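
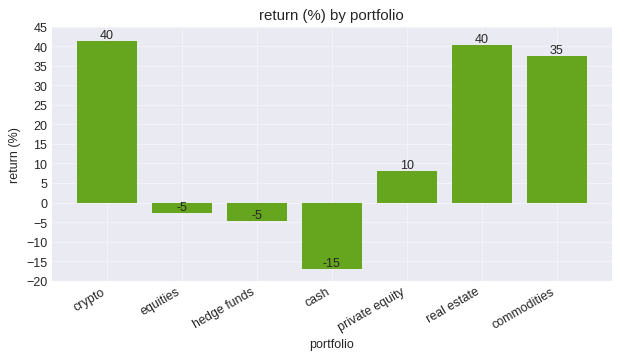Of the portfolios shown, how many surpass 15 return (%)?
3

Above 15: crypto, real estate, commodities.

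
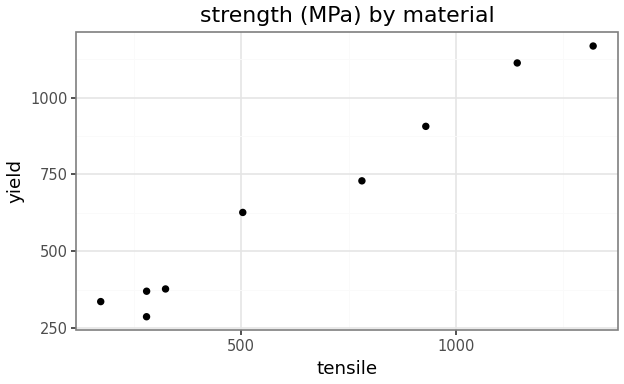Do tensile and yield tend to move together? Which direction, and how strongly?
positive, strong

Points are positively correlated; strong (|r| ≈ 1.0).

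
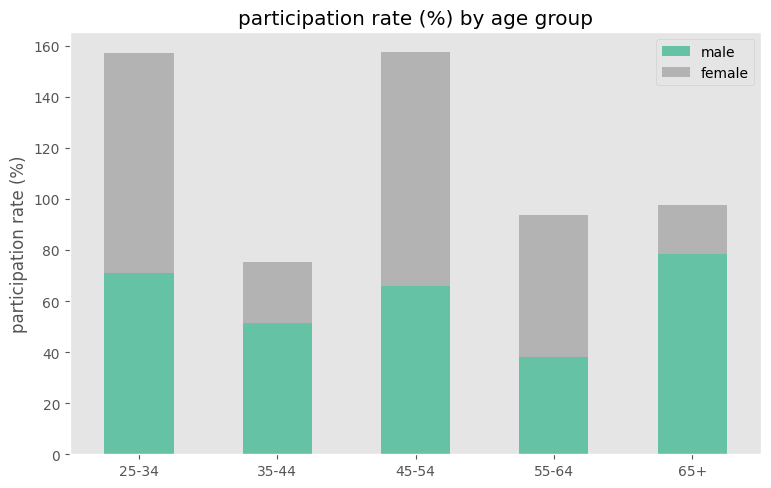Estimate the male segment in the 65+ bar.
male top ≈ 80, bottom ≈ 0; segment ≈ 80.

≈ 80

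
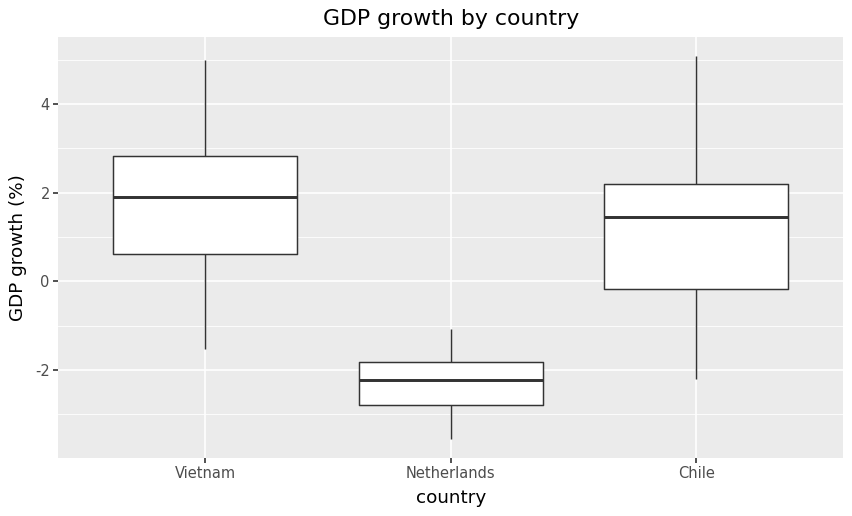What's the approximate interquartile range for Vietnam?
≈ 2.5

Q3 ≈ 3.0, Q1 ≈ 0.5; IQR ≈ 2.5.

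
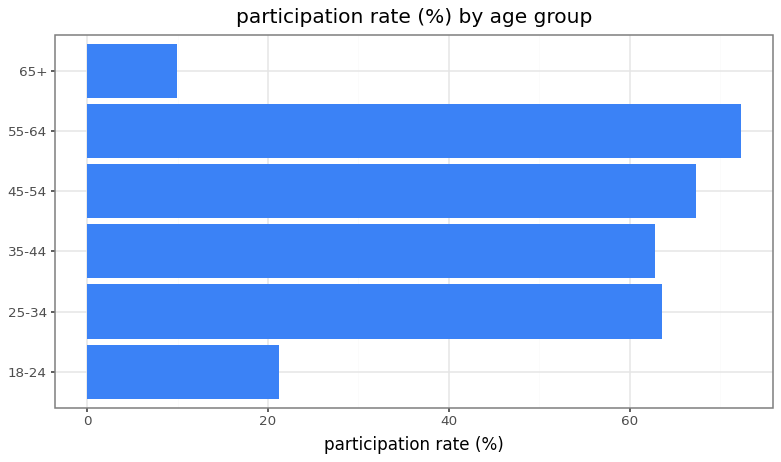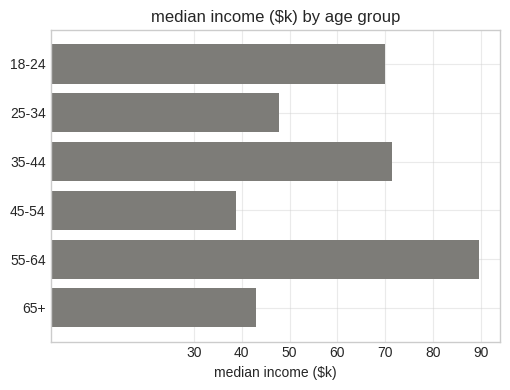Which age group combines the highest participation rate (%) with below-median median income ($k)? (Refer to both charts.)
45-54

Chart 2 median median income ($k) ≈ 60; below-median age groups: 25-34, 45-54, 65+. Among those, 45-54 has the highest participation rate (%) (≈ 70).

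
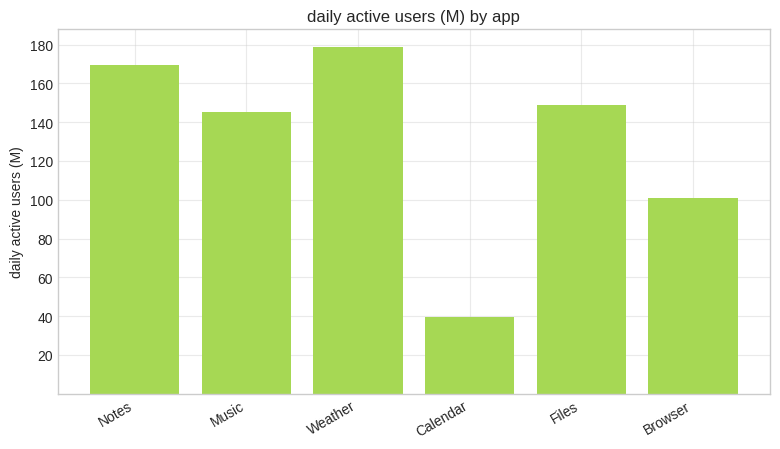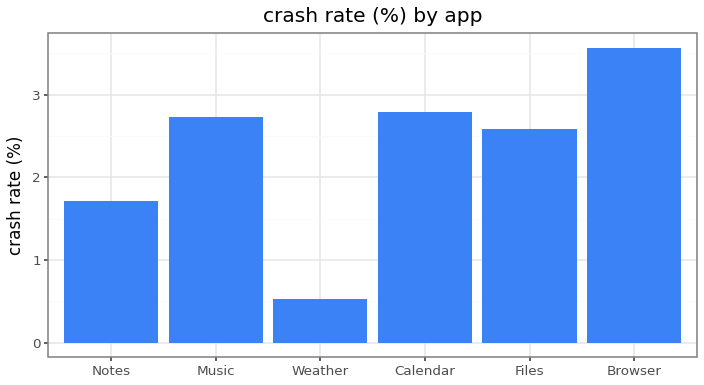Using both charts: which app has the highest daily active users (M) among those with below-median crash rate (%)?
Chart 2 median crash rate (%) ≈ 2.5; below-median apps: Notes, Weather, Files. Among those, Weather has the highest daily active users (M) (≈ 180).

Weather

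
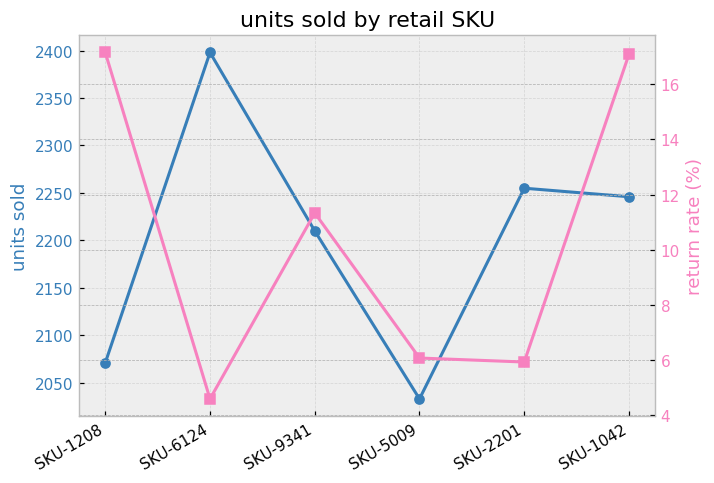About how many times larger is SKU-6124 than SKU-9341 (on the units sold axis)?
≈ 1.09×

SKU-6124 ≈ 2400, SKU-9341 ≈ 2200; 2400/2200 ≈ 1.09.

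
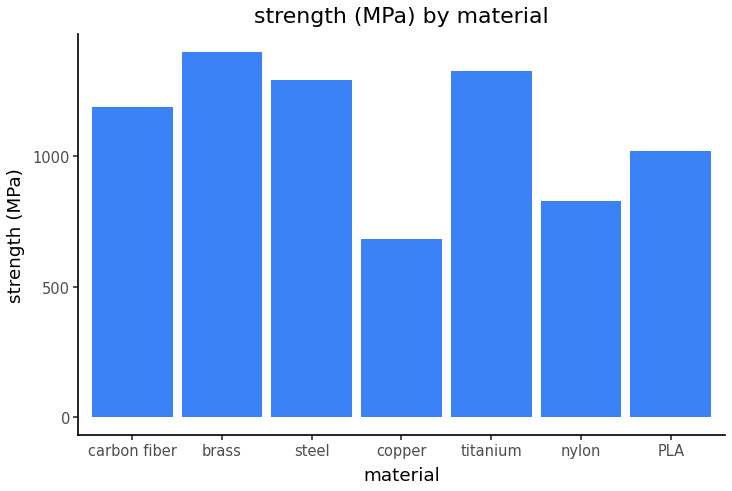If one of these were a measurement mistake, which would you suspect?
copper

copper ≈ 600; the rest sit between ≈ 800 and ≈ 1400.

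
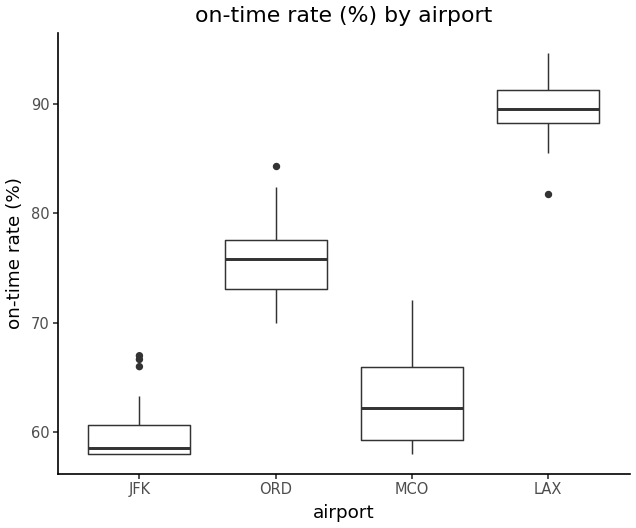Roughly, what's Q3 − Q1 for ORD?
≈ 5

Q3 ≈ 80, Q1 ≈ 75; IQR ≈ 5.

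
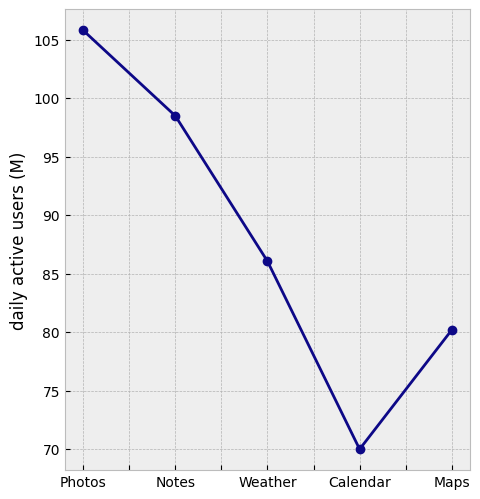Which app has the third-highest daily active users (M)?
Weather

Top 4: Photos ≈ 105, Notes ≈ 100, Weather ≈ 85, Maps ≈ 80.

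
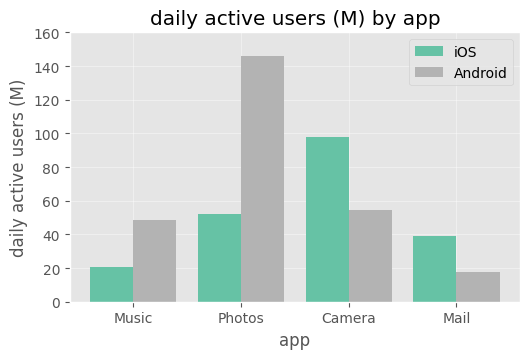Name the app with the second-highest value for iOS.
Top 3 for iOS: Camera ≈ 100, Photos ≈ 60, Mail ≈ 40.

Photos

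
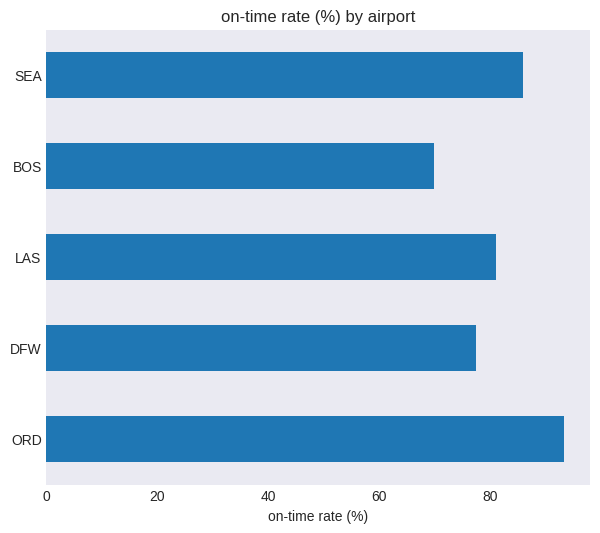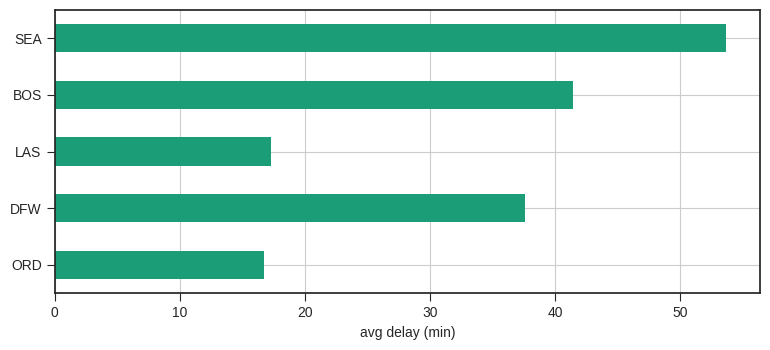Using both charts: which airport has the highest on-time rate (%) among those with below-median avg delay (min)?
ORD

Chart 2 median avg delay (min) ≈ 40; below-median airports: ORD, LAS. Among those, ORD has the highest on-time rate (%) (≈ 90).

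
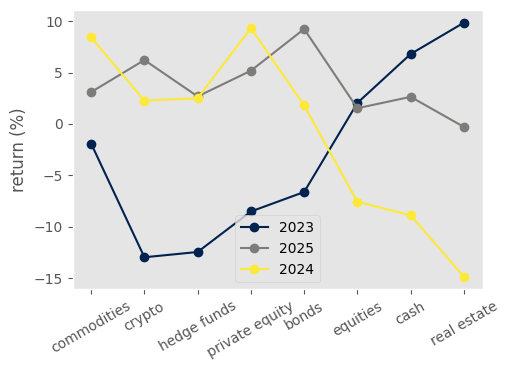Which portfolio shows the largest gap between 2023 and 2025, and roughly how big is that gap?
crypto: 2023 ≈ -15, 2025 ≈ 5 → gap ≈ 20. Next-largest (bonds) is only ≈ 15.

crypto, ≈ 20 %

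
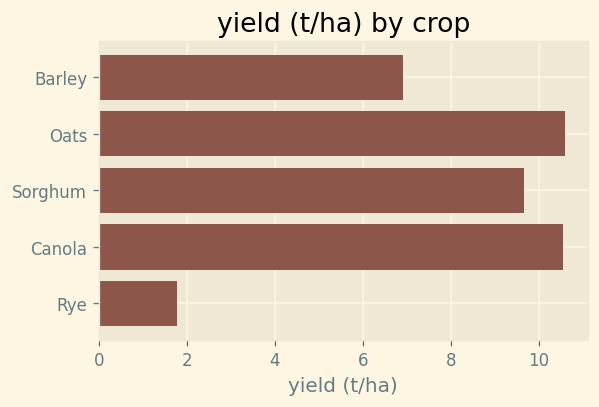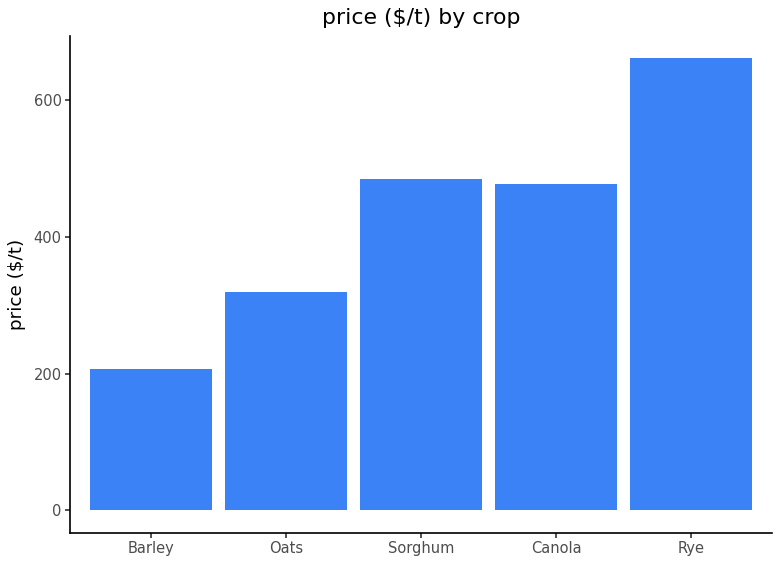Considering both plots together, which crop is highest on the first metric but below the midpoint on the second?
Oats

Chart 2 median price ($/t) ≈ 500; below-median crops: Barley, Oats. Among those, Oats has the highest yield (t/ha) (≈ 11).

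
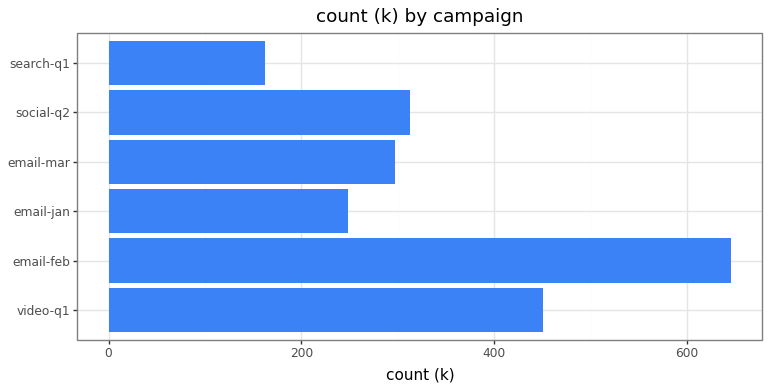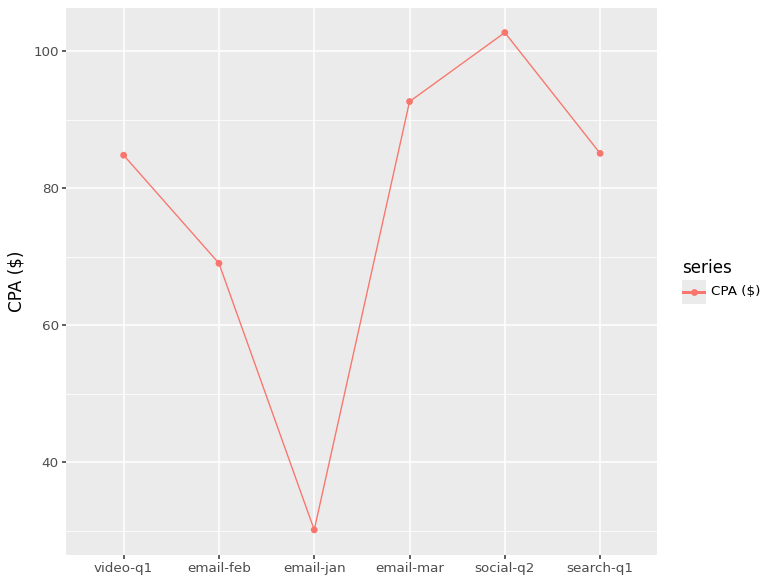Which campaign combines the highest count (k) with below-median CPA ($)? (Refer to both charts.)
Chart 2 median CPA ($) ≈ 80; below-median campaigns: video-q1, email-feb, email-jan. Among those, email-feb has the highest count (k) (≈ 600).

email-feb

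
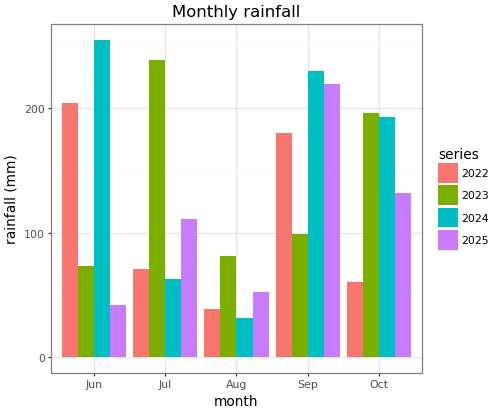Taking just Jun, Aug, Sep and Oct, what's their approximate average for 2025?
(50 + 50 + 225 + 125) / 4 ≈ 112.

≈ 112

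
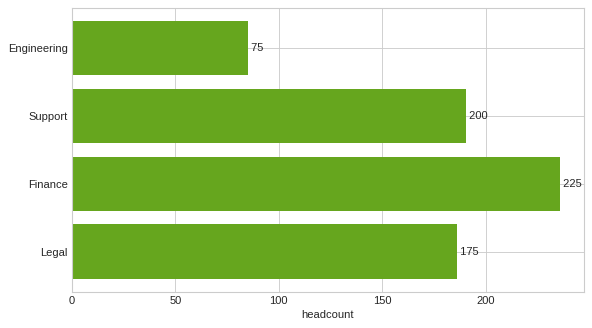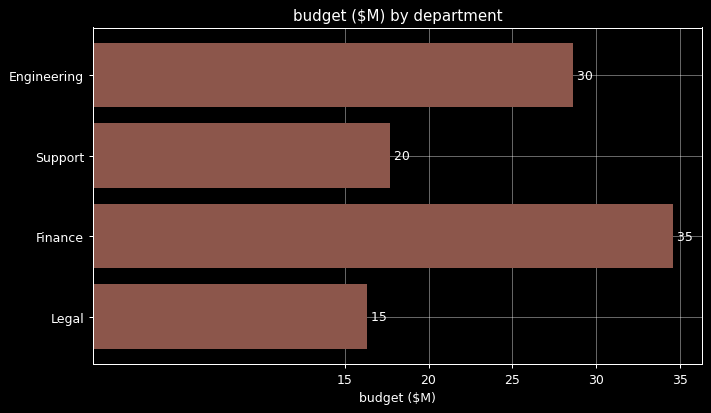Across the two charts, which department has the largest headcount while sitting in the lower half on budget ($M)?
Support

Chart 2 median budget ($M) ≈ 25; below-median departments: Support, Legal. Among those, Support has the highest headcount (≈ 200).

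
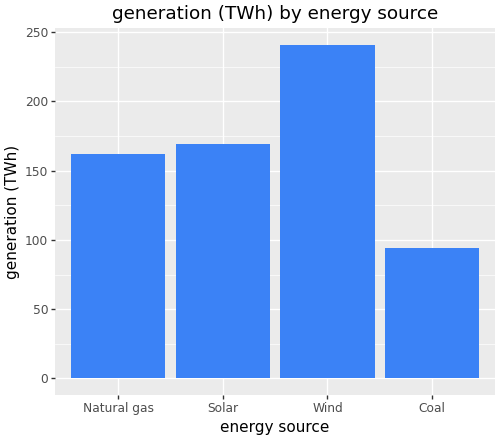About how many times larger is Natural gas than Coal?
Natural gas ≈ 150, Coal ≈ 100; 150/100 ≈ 1.5.

≈ 1.5×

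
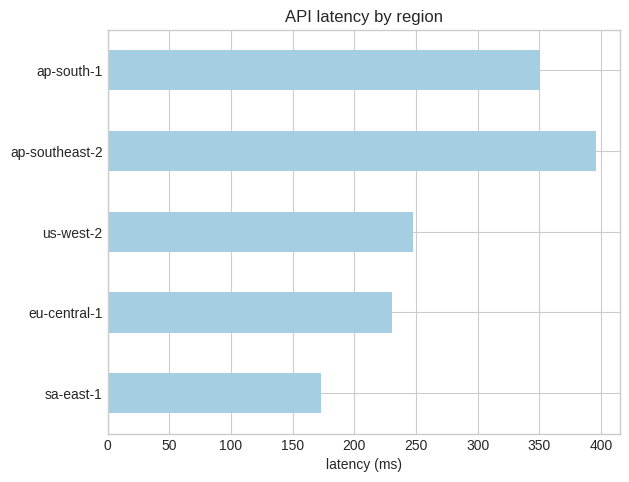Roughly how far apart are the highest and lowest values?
≈ 250

Max ap-southeast-2 ≈ 400, min sa-east-1 ≈ 150; range ≈ 250.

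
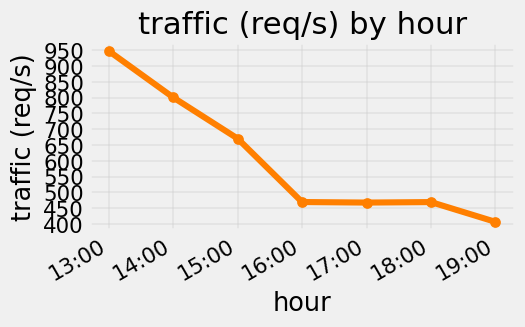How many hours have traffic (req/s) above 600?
3

Above 600: 13:00, 14:00, 15:00.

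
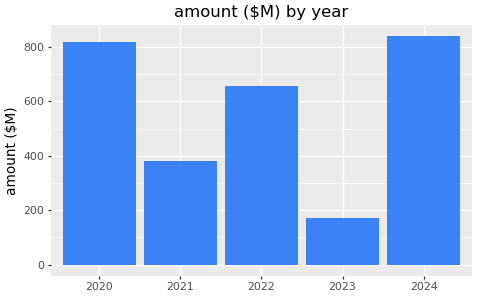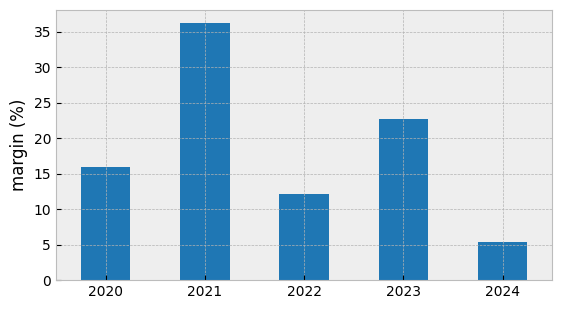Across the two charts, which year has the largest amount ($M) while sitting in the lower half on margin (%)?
Chart 2 median margin (%) ≈ 15; below-median years: 2022, 2024. Among those, 2024 has the highest amount ($M) (≈ 800).

2024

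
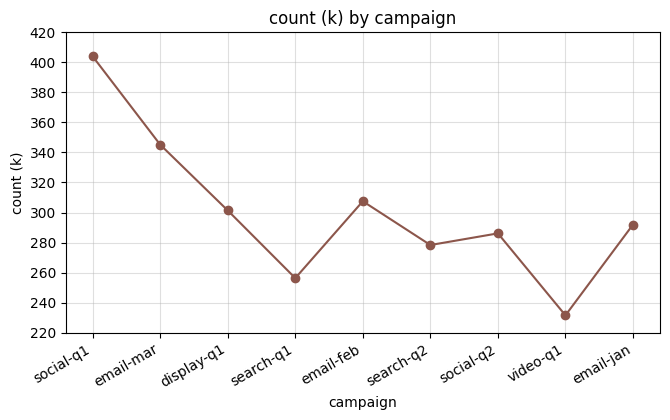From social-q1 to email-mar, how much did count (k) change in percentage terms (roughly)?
social-q1 ≈ 400, email-mar ≈ 340; (340 − 400) / 400 ≈ -15%.

≈ -15%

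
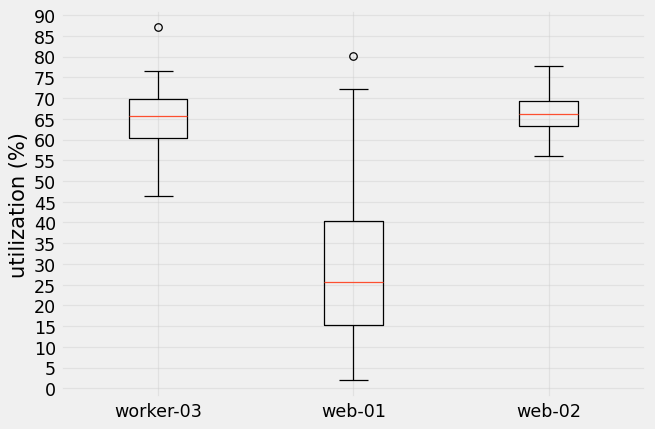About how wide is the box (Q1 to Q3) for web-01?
Q3 ≈ 40, Q1 ≈ 15; IQR ≈ 25.

≈ 25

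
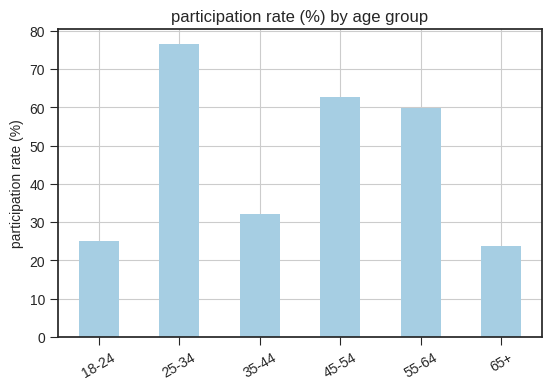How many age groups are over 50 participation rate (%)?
Above 50: 25-34, 45-54, 55-64.

3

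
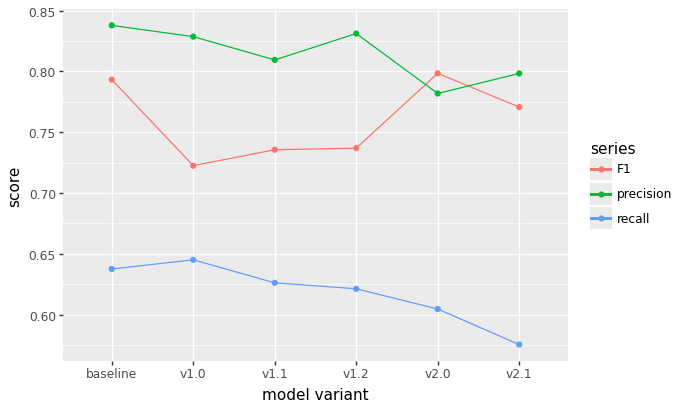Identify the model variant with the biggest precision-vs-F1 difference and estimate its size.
v1.0, ≈ 0.15

v1.0: precision ≈ 0.85, F1 ≈ 0.70 → gap ≈ 0.15. Next-largest (v1.2) is only ≈ 0.10.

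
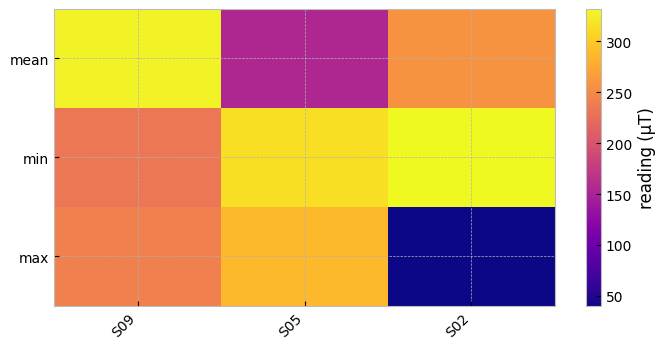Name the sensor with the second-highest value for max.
S09

Top 3 for max: S05 ≈ 275, S09 ≈ 250, S02 ≈ 50.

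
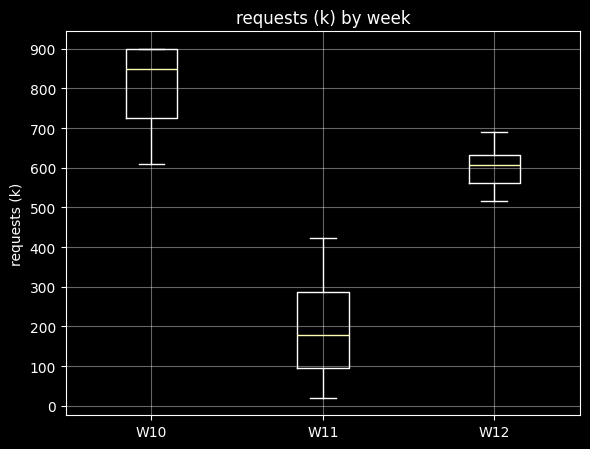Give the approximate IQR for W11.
≈ 200

Q3 ≈ 300, Q1 ≈ 100; IQR ≈ 200.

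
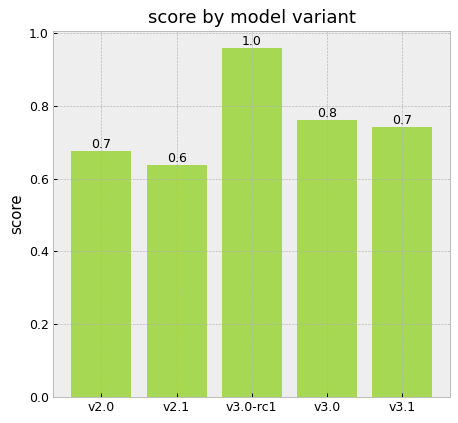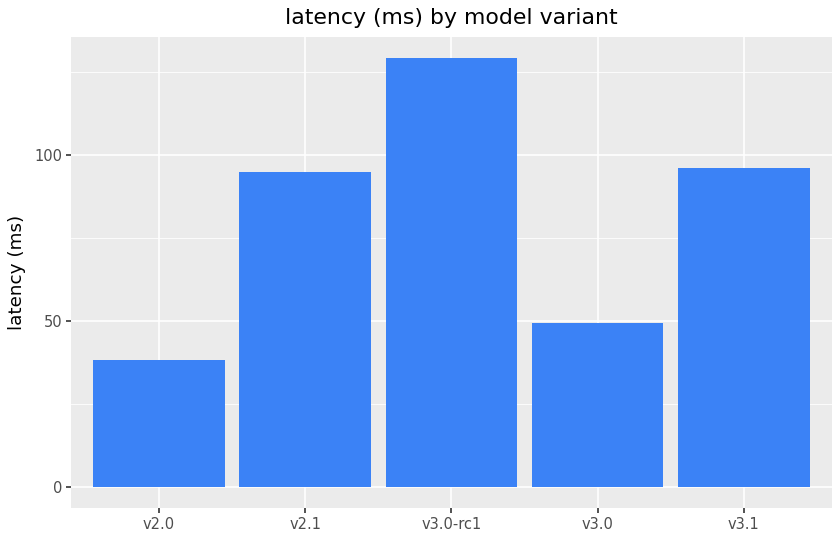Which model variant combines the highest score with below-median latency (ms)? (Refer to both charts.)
Chart 2 median latency (ms) ≈ 100; below-median model variants: v2.0, v3.0. Among those, v3.0 has the highest score (≈ 0.8).

v3.0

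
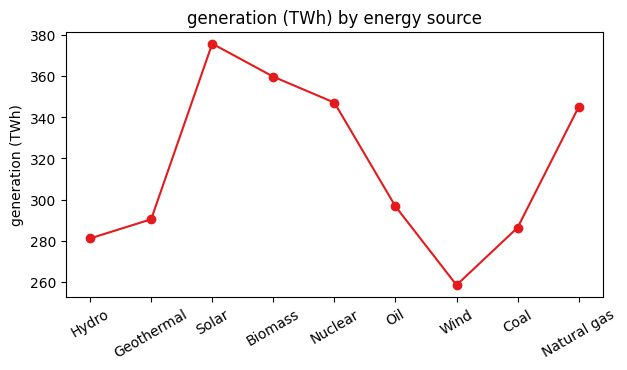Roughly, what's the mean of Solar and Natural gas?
(380 + 350) / 2 ≈ 365.

≈ 365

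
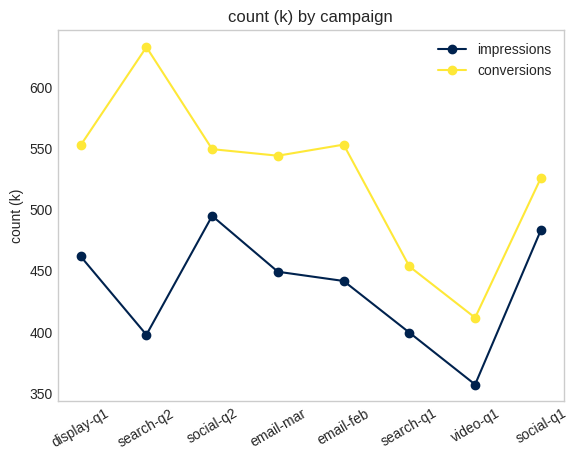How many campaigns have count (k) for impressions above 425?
Above 425: display-q1, social-q2, email-mar, email-feb, social-q1.

5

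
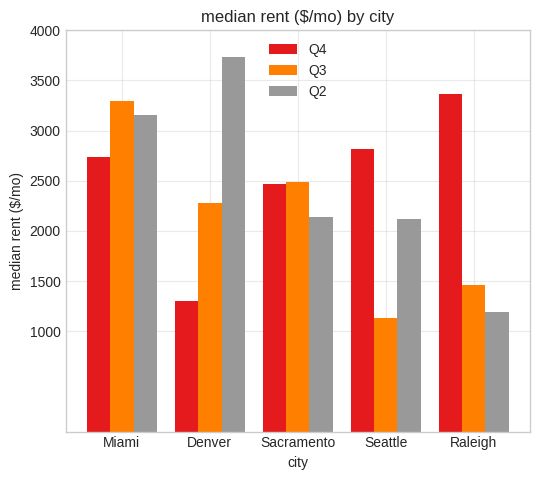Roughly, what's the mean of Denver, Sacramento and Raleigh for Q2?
≈ 2167

(3500 + 2000 + 1000) / 3 ≈ 2167.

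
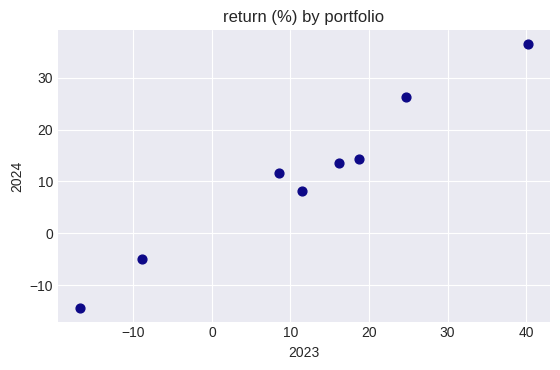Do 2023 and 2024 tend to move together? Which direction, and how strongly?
Points are positively correlated; strong (|r| ≈ 1.0).

positive, strong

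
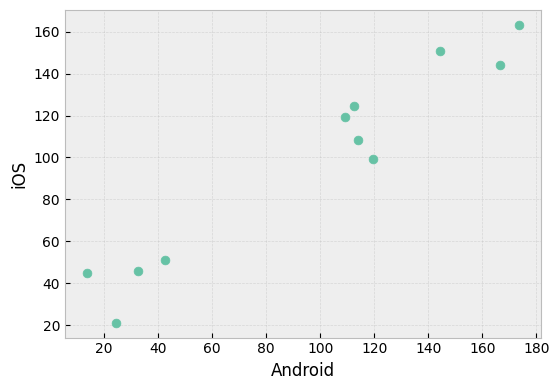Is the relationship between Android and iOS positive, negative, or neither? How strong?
Points are positively correlated; strong (|r| ≈ 1.0).

positive, strong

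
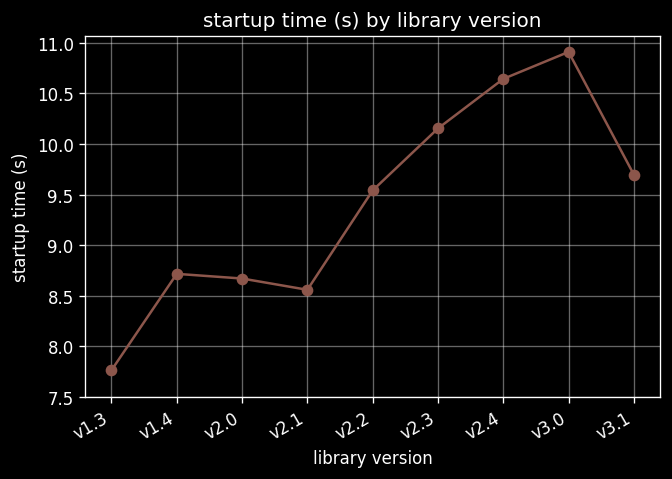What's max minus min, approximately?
≈ 3.0

Max v3.0 ≈ 11.0, min v1.3 ≈ 8.0; range ≈ 3.0.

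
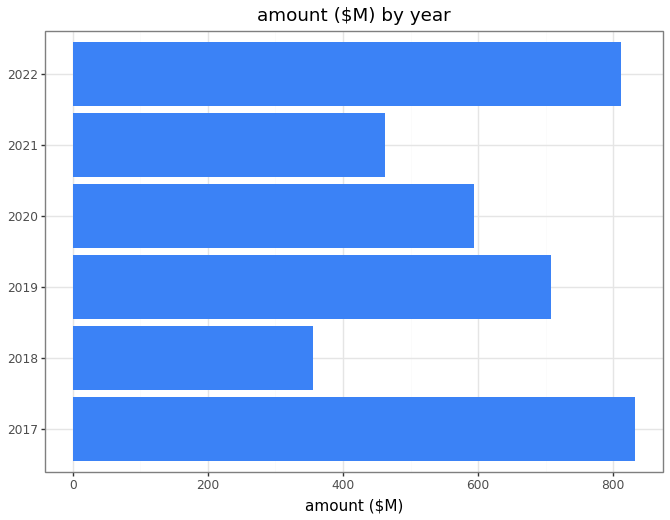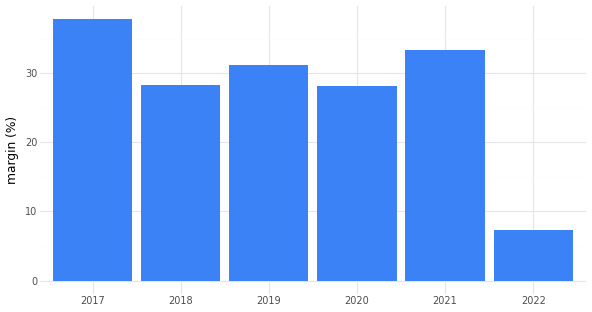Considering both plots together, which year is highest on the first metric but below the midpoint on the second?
2022

Chart 2 median margin (%) ≈ 30; below-median years: 2018, 2020, 2022. Among those, 2022 has the highest amount ($M) (≈ 800).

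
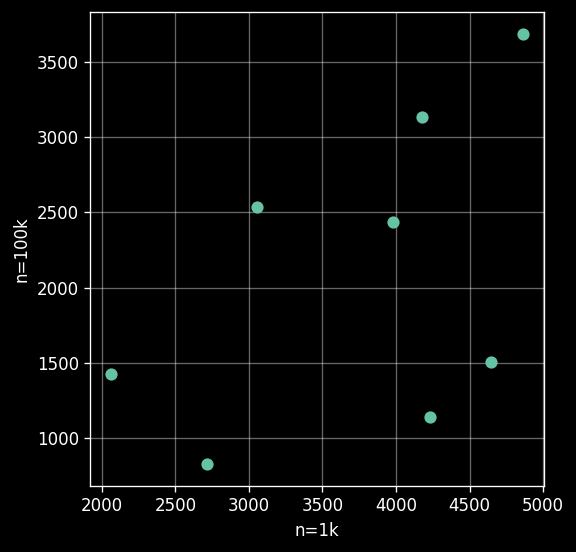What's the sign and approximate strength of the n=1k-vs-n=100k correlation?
Points are positively correlated; moderate (|r| ≈ 0.5).

positive, moderate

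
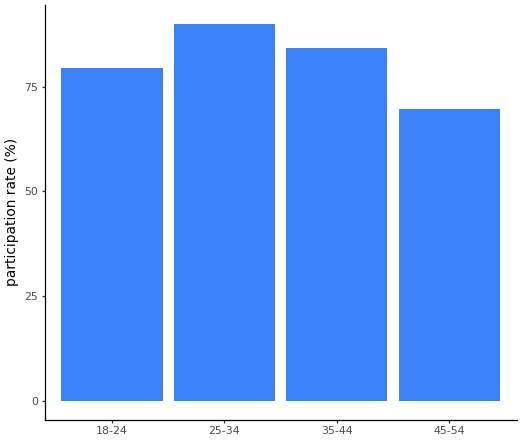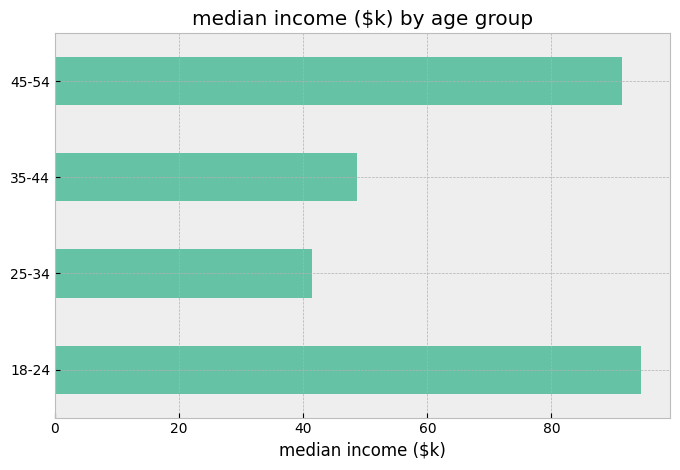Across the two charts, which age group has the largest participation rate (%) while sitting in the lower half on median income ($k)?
25-34

Chart 2 median median income ($k) ≈ 70; below-median age groups: 25-34, 35-44. Among those, 25-34 has the highest participation rate (%) (≈ 90).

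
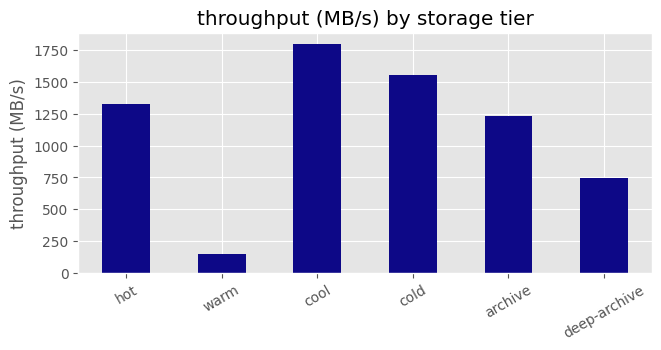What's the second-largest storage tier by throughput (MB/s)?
cold

Top 3: cool ≈ 1800, cold ≈ 1600, hot ≈ 1400.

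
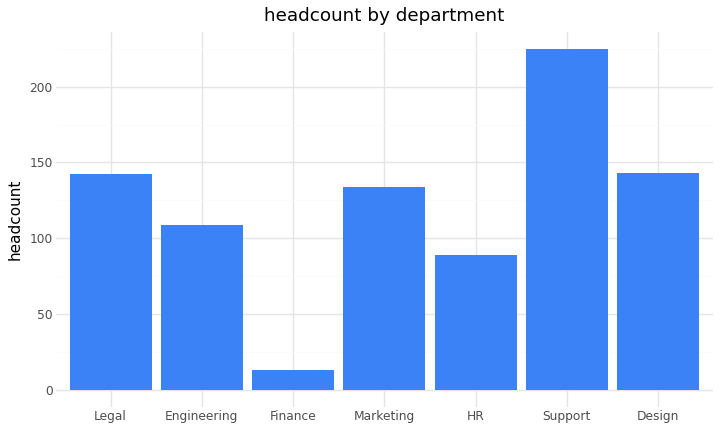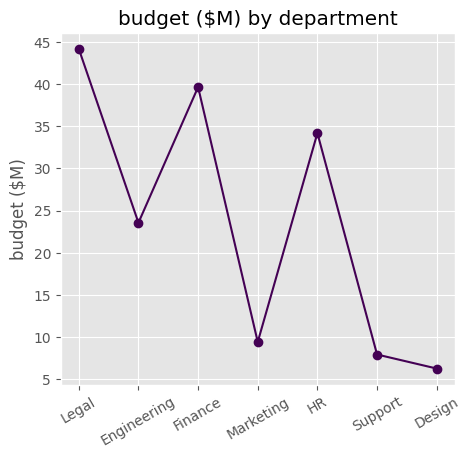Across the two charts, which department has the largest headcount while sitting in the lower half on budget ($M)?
Support

Chart 2 median budget ($M) ≈ 25; below-median departments: Marketing, Support, Design. Among those, Support has the highest headcount (≈ 225).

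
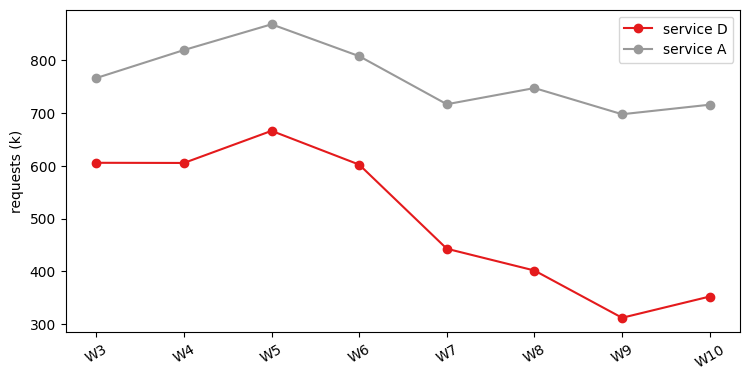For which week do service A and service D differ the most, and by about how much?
W9: service A ≈ 700, service D ≈ 300 → gap ≈ 400. Next-largest (W10) is only ≈ 350.

W9, ≈ 400 k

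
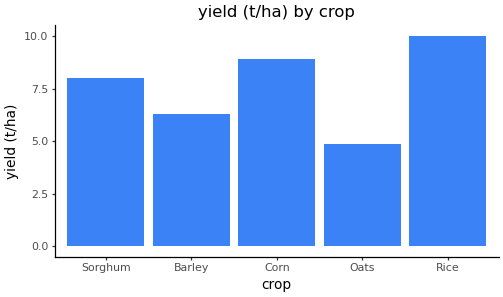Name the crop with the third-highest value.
Sorghum

Top 4: Rice ≈ 10, Corn ≈ 9, Sorghum ≈ 8, Barley ≈ 6.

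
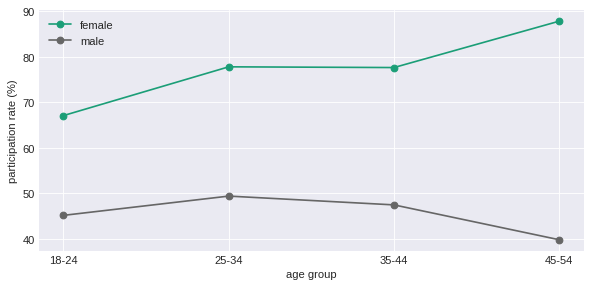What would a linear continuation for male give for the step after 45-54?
Last three: 50, 45, 40 → slope ≈ -5/step → next ≈ 35.

≈ 35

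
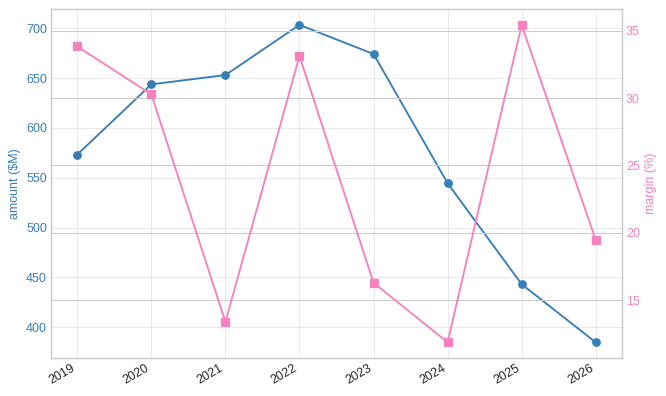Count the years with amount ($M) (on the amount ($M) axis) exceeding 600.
Above 600: 2020, 2021, 2022, 2023.

4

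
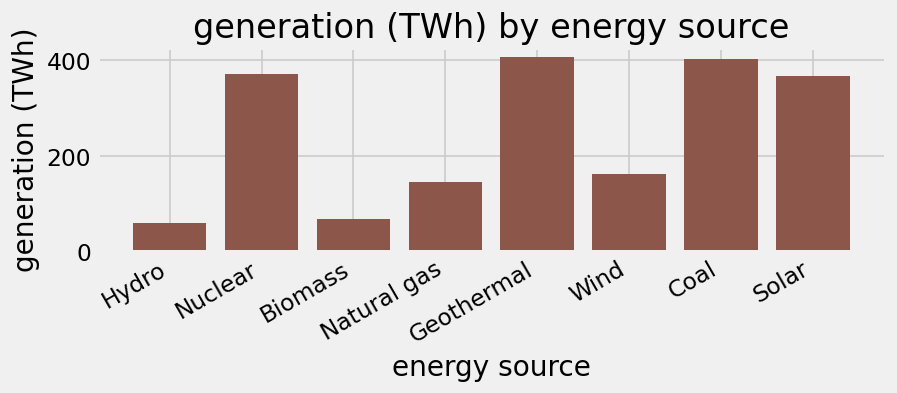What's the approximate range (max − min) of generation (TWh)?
Max Geothermal ≈ 400, min Hydro ≈ 50; range ≈ 350.

≈ 350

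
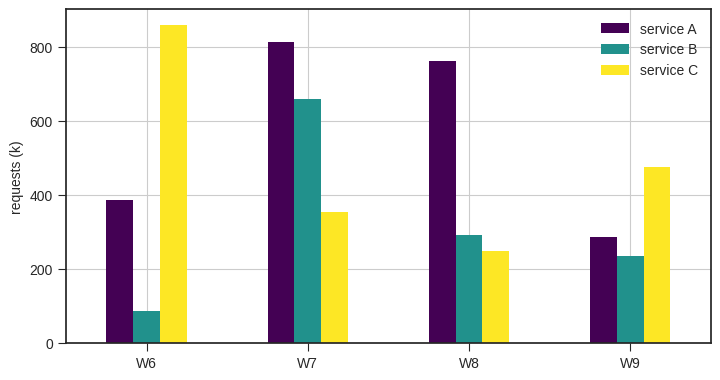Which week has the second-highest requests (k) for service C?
W9

Top 3 for service C: W6 ≈ 900, W9 ≈ 500, W7 ≈ 400.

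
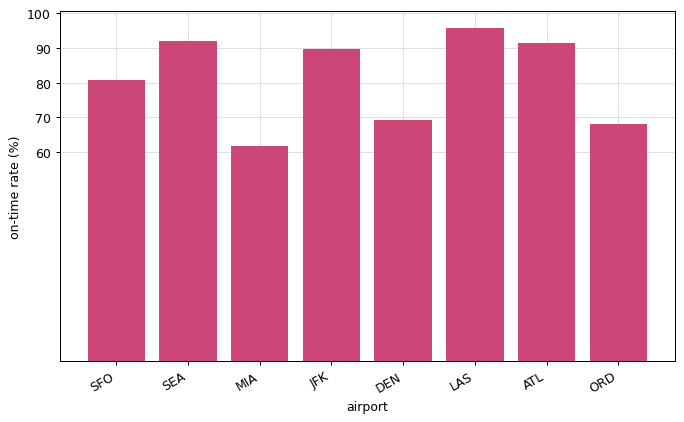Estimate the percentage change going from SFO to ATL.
SFO ≈ 80, ATL ≈ 90; (90 − 80) / 80 ≈ +12.5%.

≈ +12.5%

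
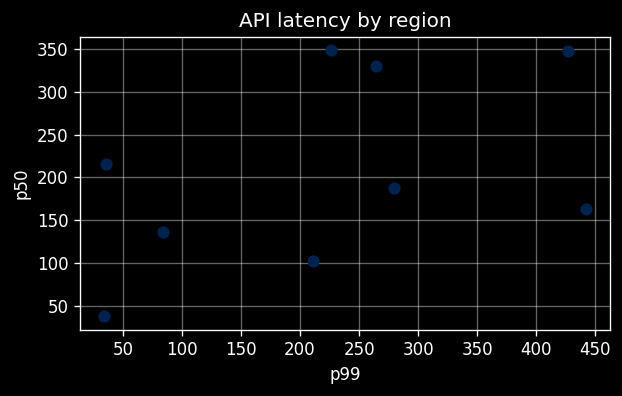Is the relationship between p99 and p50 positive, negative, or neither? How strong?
Points are positively correlated; moderate (|r| ≈ 0.5).

positive, moderate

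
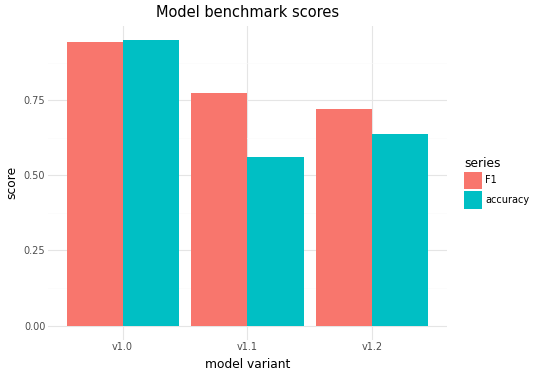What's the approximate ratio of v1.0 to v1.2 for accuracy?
v1.0 ≈ 1.0, v1.2 ≈ 0.6; 1.0/0.6 ≈ 1.67.

≈ 1.67×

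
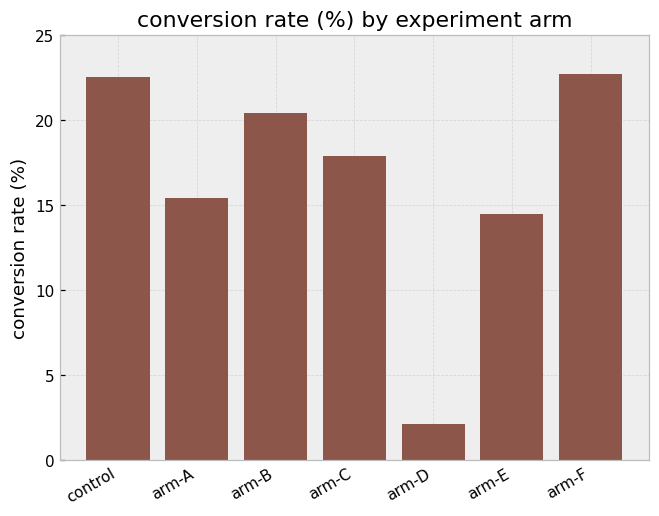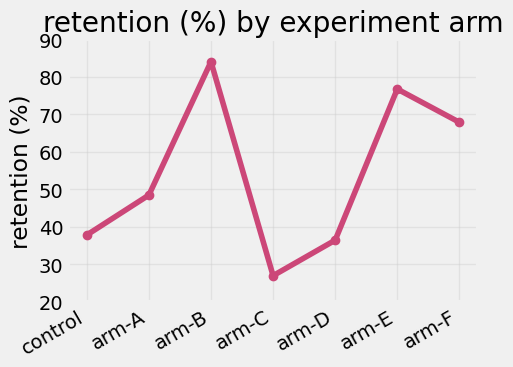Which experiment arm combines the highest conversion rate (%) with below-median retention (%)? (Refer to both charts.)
Chart 2 median retention (%) ≈ 50; below-median experiment arms: control, arm-C, arm-D. Among those, control has the highest conversion rate (%) (≈ 25).

control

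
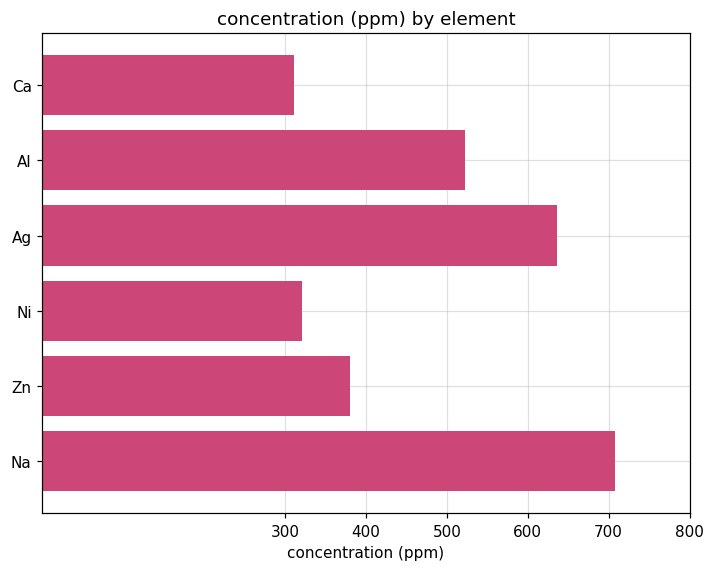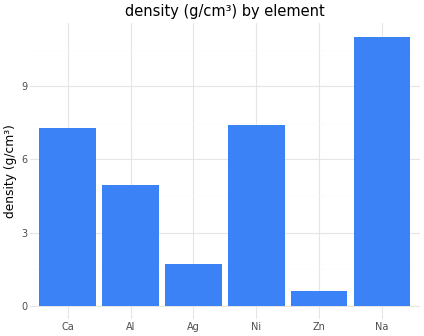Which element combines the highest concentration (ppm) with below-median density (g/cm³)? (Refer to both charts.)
Ag

Chart 2 median density (g/cm³) ≈ 6; below-median elements: Al, Ag, Zn. Among those, Ag has the highest concentration (ppm) (≈ 600).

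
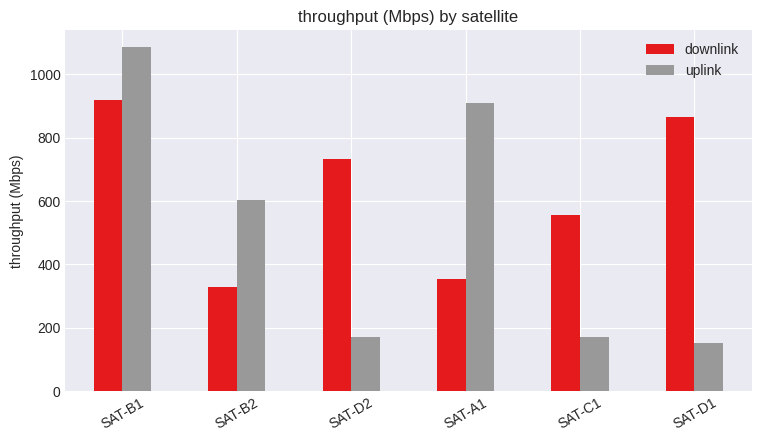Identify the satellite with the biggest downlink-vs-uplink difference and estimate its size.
SAT-D1: downlink ≈ 900, uplink ≈ 200 → gap ≈ 700. Next-largest (SAT-D2) is only ≈ 500.

SAT-D1, ≈ 700 Mbps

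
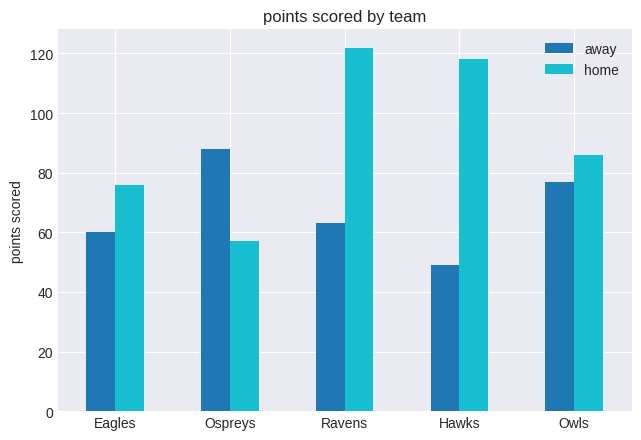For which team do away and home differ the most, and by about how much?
Hawks: away ≈ 40, home ≈ 120 → gap ≈ 80. Next-largest (Ravens) is only ≈ 60.

Hawks, ≈ 80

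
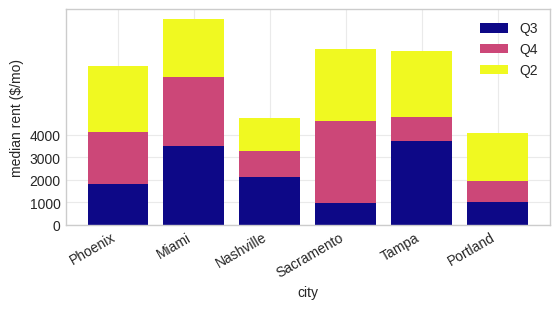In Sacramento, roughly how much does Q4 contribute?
Q4 top ≈ 5000, bottom ≈ 1000; segment ≈ 4000.

≈ 4000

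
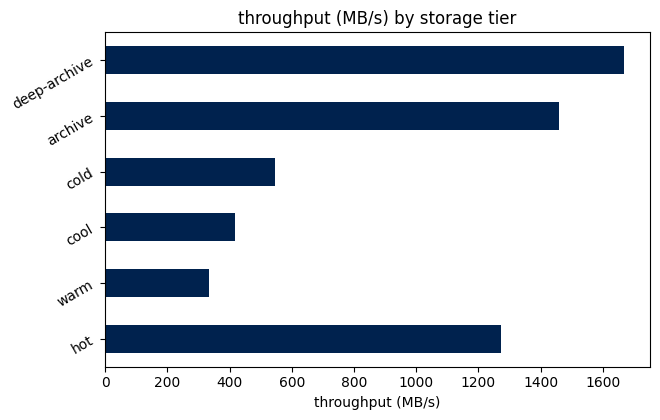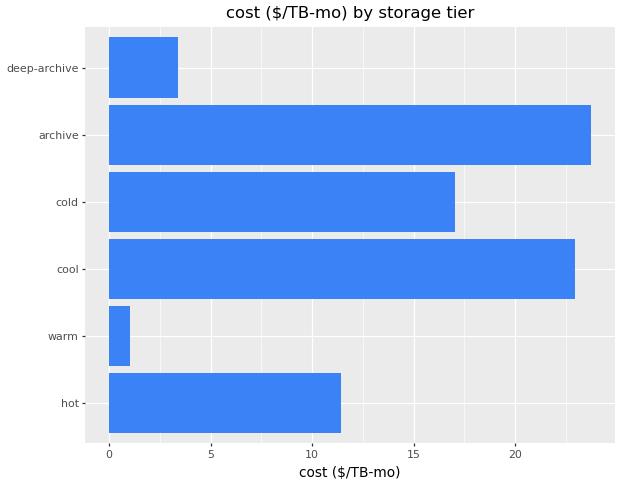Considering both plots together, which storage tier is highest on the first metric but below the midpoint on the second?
deep-archive

Chart 2 median cost ($/TB-mo) ≈ 15; below-median storage tiers: hot, warm, deep-archive. Among those, deep-archive has the highest throughput (MB/s) (≈ 1600).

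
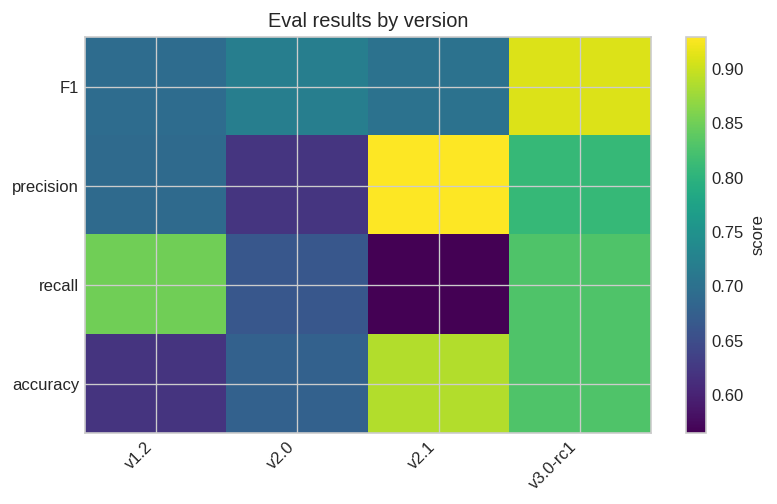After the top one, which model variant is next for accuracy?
v3.0-rc1

Top 3 for accuracy: v2.1 ≈ 0.90, v3.0-rc1 ≈ 0.85, v2.0 ≈ 0.70.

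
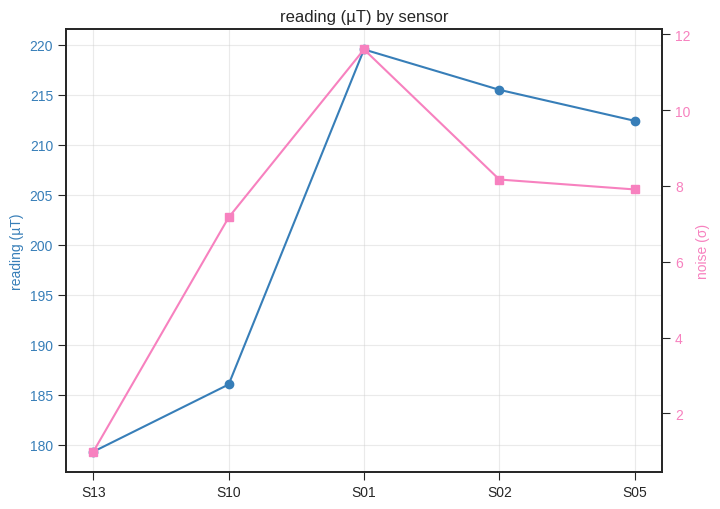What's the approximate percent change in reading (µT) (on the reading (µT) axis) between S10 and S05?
S10 ≈ 185, S05 ≈ 210; (210 − 185) / 185 ≈ +13.5%.

≈ +13.5%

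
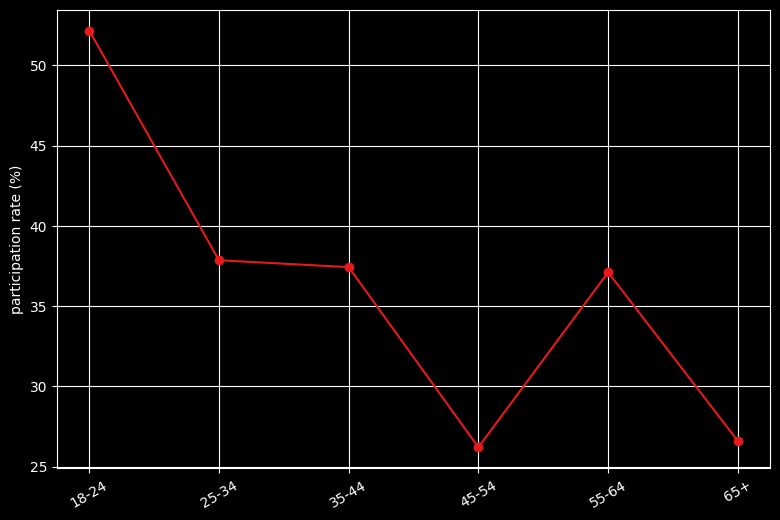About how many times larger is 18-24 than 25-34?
≈ 1.25×

18-24 ≈ 50, 25-34 ≈ 40; 50/40 ≈ 1.25.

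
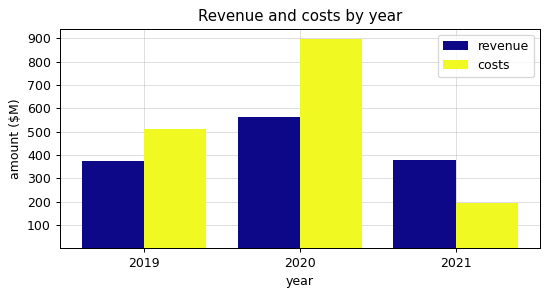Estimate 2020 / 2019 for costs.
≈ 1.8×

2020 ≈ 900, 2019 ≈ 500; 900/500 ≈ 1.8.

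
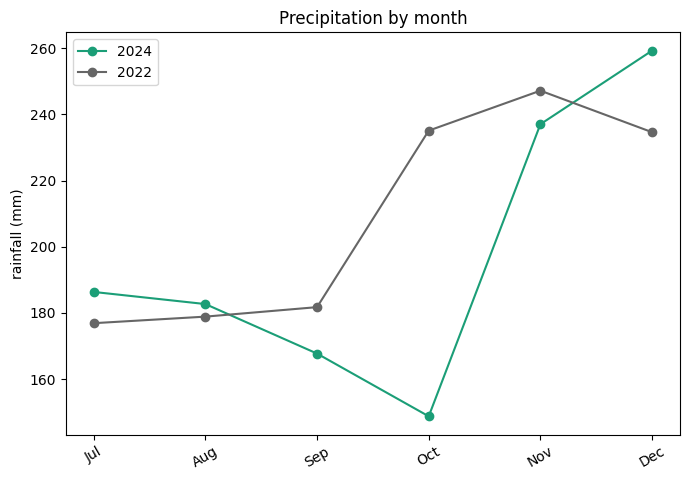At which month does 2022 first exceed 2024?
Sep

Aug: 2022 ≈ 180 vs 2024 ≈ 180 (not yet); Sep: 2022 ≈ 180 vs 2024 ≈ 170 (first crossover).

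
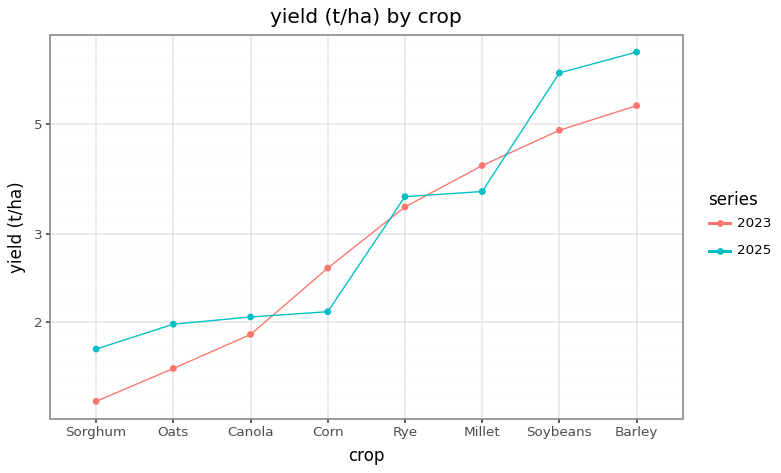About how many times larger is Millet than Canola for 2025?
Millet ≈ 3.5, Canola ≈ 2.0; 3.5/2.0 ≈ 1.75.

≈ 1.75×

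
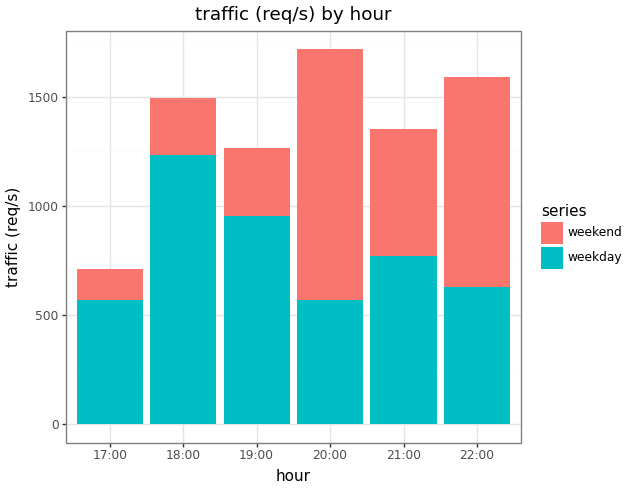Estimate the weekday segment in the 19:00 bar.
≈ 1000

weekday top ≈ 1000, bottom ≈ 0; segment ≈ 1000.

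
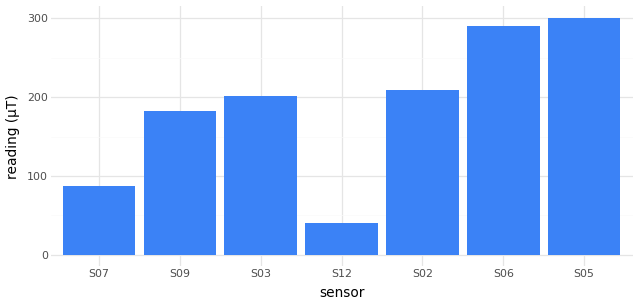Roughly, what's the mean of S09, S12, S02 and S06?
(200 + 50 + 200 + 300) / 4 ≈ 188.

≈ 188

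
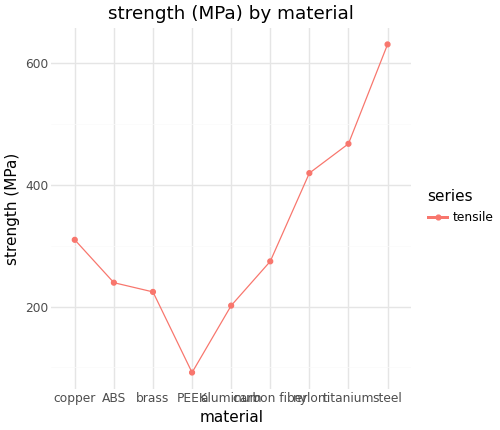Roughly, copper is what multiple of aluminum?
copper ≈ 300, aluminum ≈ 200; 300/200 ≈ 1.5.

≈ 1.5×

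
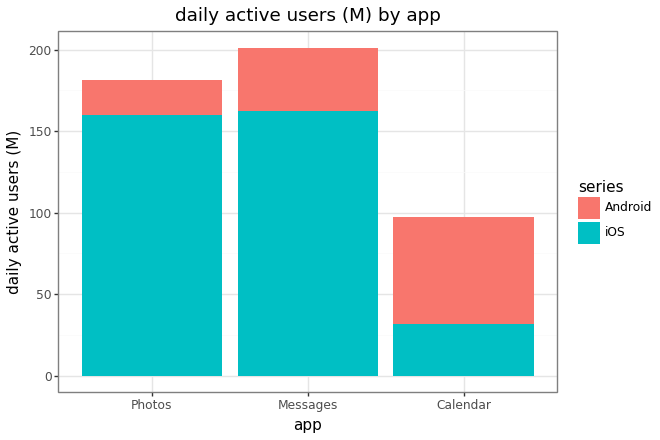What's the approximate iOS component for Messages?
iOS top ≈ 160, bottom ≈ 0; segment ≈ 160.

≈ 160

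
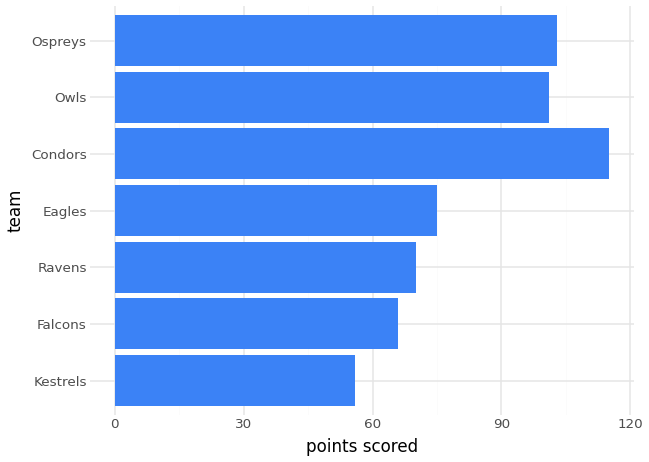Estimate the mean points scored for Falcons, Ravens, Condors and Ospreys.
≈ 90

(70 + 70 + 120 + 100) / 4 ≈ 90.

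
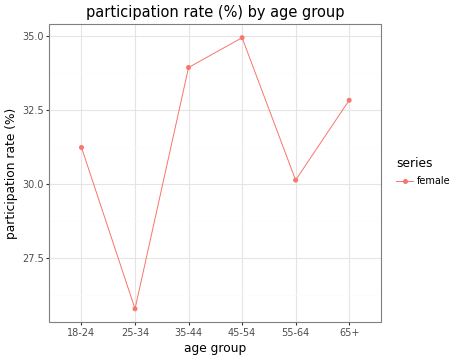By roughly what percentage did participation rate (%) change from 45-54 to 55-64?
45-54 ≈ 35, 55-64 ≈ 30; (30 − 35) / 35 ≈ -14.3%.

≈ -14.3%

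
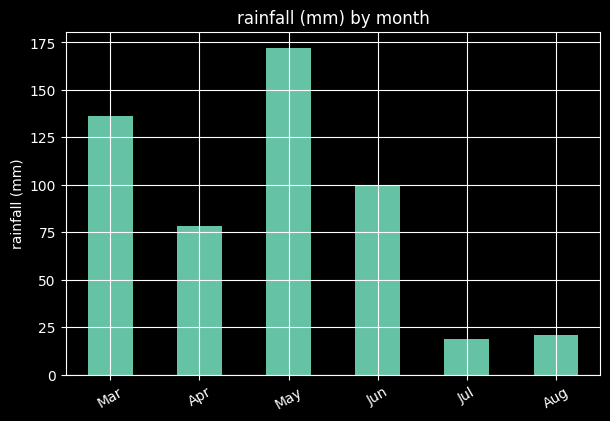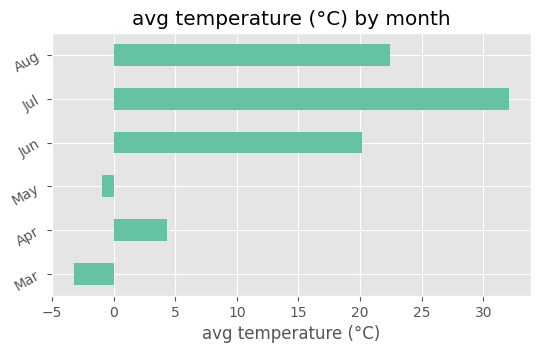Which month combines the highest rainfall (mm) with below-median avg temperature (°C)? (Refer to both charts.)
Chart 2 median avg temperature (°C) ≈ 10; below-median months: Mar, Apr, May. Among those, May has the highest rainfall (mm) (≈ 180).

May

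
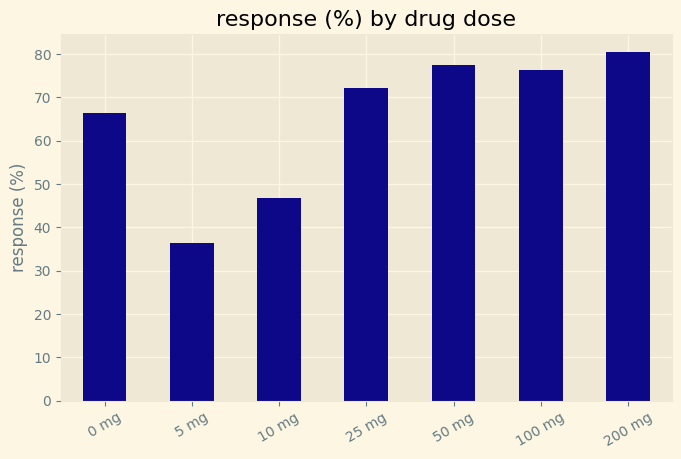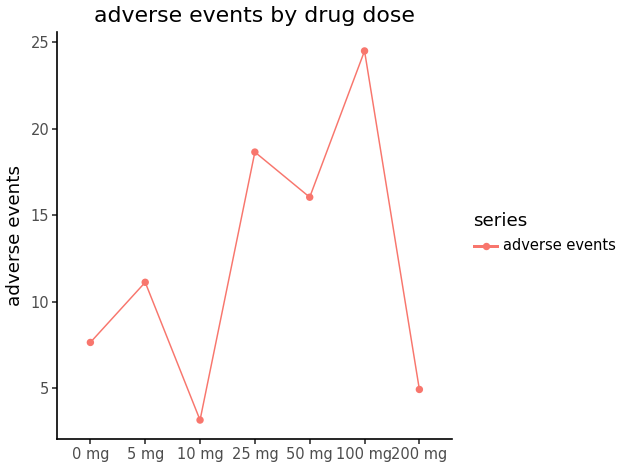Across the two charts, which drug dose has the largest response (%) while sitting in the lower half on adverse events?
Chart 2 median adverse events ≈ 10; below-median drug doses: 0 mg, 10 mg, 200 mg. Among those, 200 mg has the highest response (%) (≈ 80).

200 mg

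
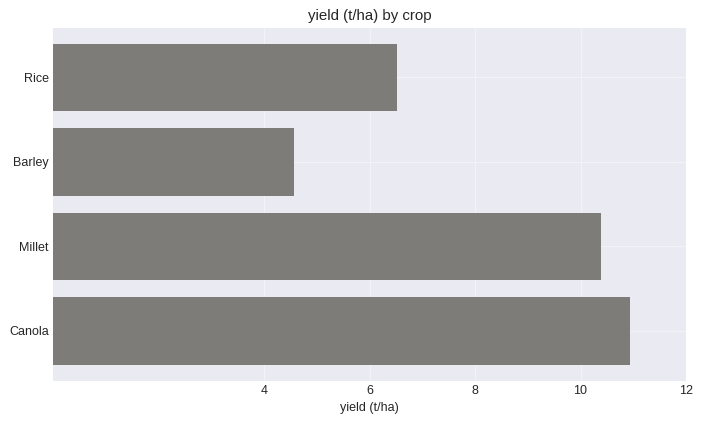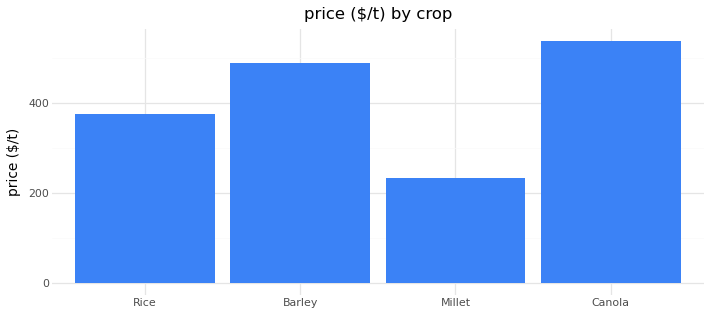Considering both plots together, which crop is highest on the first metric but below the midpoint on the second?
Chart 2 median price ($/t) ≈ 450; below-median crops: Rice, Millet. Among those, Millet has the highest yield (t/ha) (≈ 10).

Millet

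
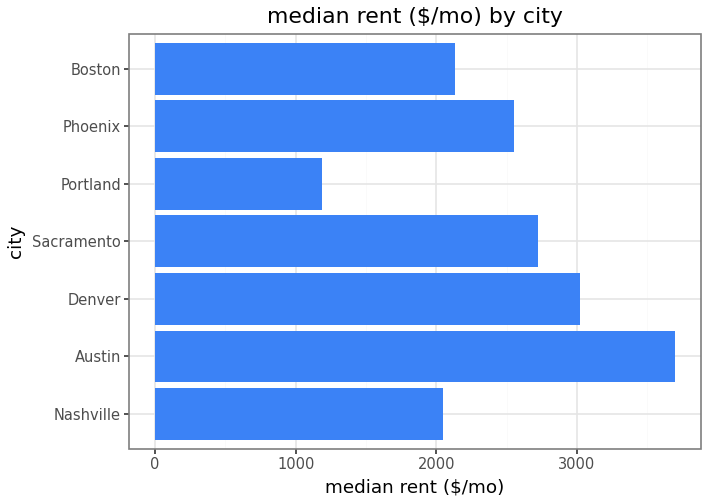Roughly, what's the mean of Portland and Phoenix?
(1000 + 2500) / 2 ≈ 1750.

≈ 1750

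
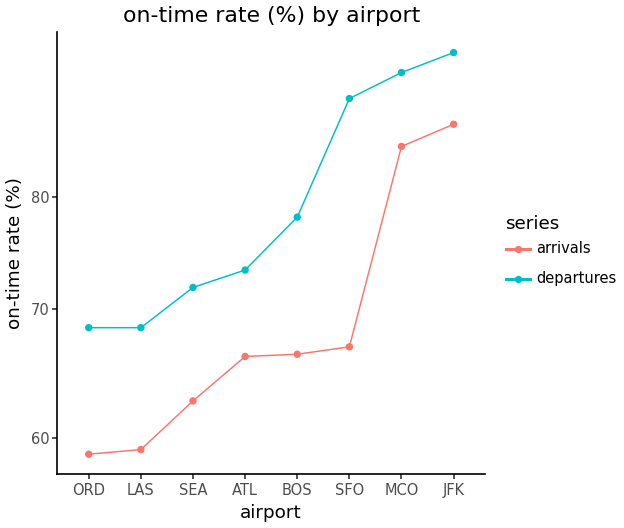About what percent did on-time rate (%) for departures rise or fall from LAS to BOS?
≈ +14.3%

LAS ≈ 70, BOS ≈ 80; (80 − 70) / 70 ≈ +14.3%.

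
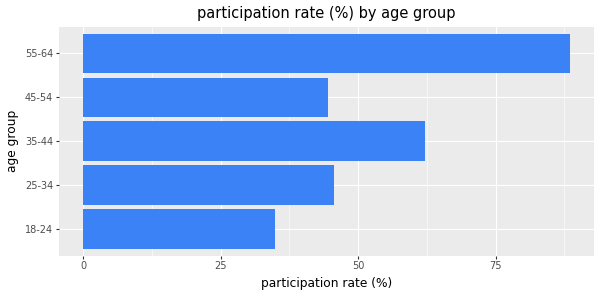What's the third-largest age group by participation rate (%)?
25-34

Top 4: 55-64 ≈ 90, 35-44 ≈ 60, 25-34 ≈ 50, 45-54 ≈ 40.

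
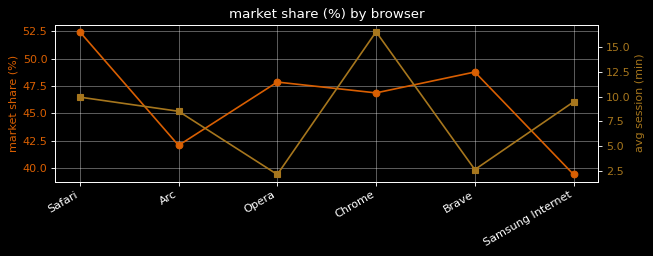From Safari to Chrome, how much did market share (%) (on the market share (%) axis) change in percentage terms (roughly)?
Safari ≈ 52, Chrome ≈ 46; (46 − 52) / 52 ≈ -11.5%.

≈ -11.5%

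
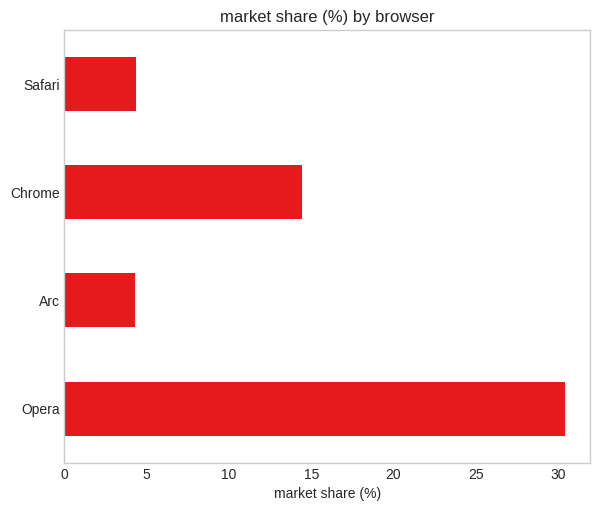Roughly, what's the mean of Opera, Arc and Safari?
(30 + 5 + 5) / 3 ≈ 13.

≈ 13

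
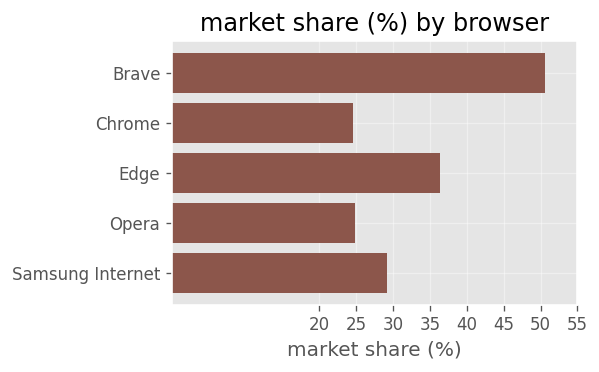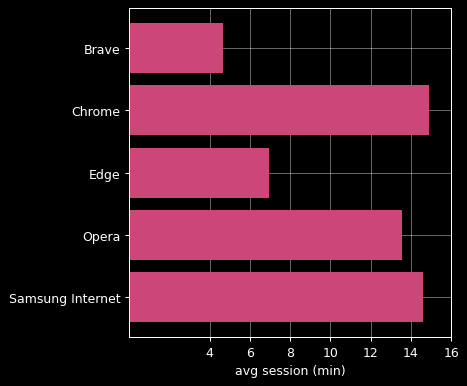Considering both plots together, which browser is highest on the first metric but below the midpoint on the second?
Chart 2 median avg session (min) ≈ 14; below-median browsers: Brave, Edge. Among those, Brave has the highest market share (%) (≈ 50).

Brave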